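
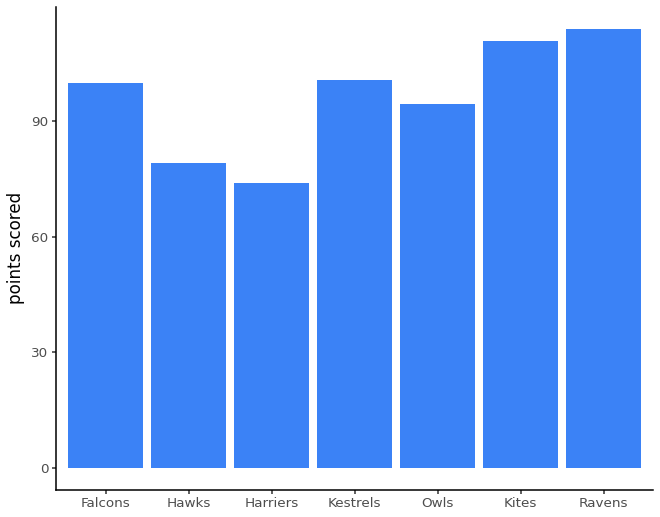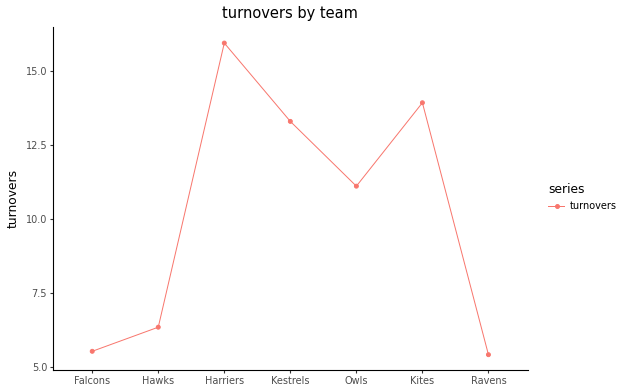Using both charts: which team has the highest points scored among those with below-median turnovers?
Chart 2 median turnovers ≈ 12; below-median teams: Falcons, Hawks, Ravens. Among those, Ravens has the highest points scored (≈ 120).

Ravens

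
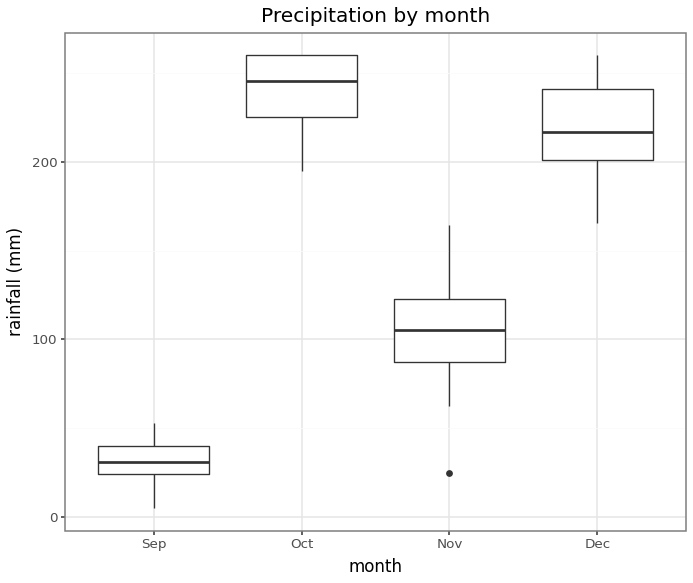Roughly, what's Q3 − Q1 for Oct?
≈ 40

Q3 ≈ 260, Q1 ≈ 220; IQR ≈ 40.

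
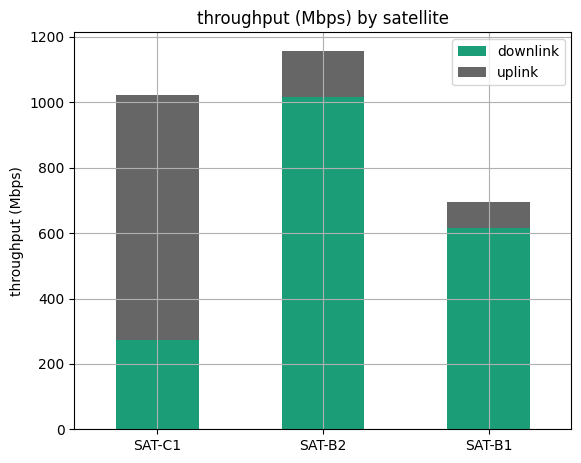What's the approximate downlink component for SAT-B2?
downlink top ≈ 1000, bottom ≈ 0; segment ≈ 1000.

≈ 1000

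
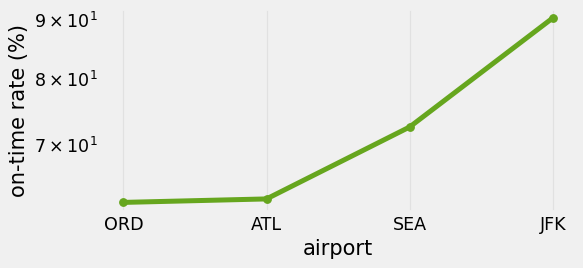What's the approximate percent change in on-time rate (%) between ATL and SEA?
ATL ≈ 65, SEA ≈ 75; (75 − 65) / 65 ≈ +15.4%.

≈ +15.4%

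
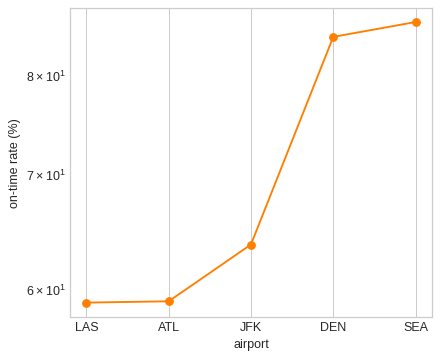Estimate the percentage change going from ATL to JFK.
≈ +8.3%

ATL ≈ 60, JFK ≈ 65; (65 − 60) / 60 ≈ +8.3%.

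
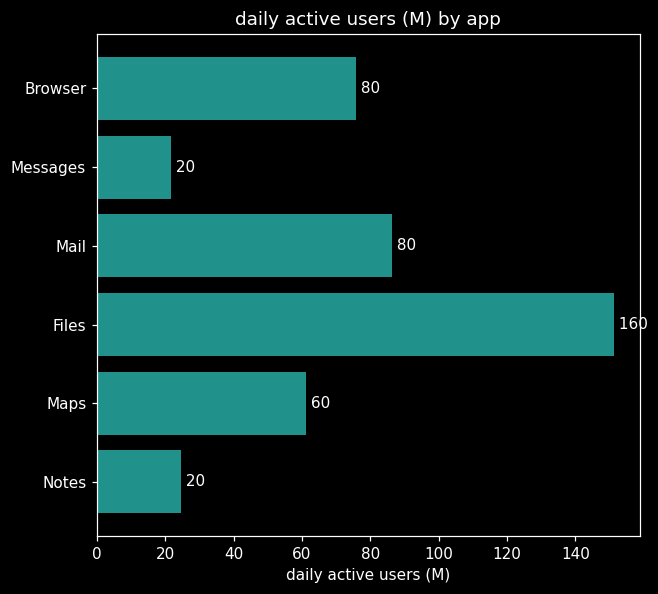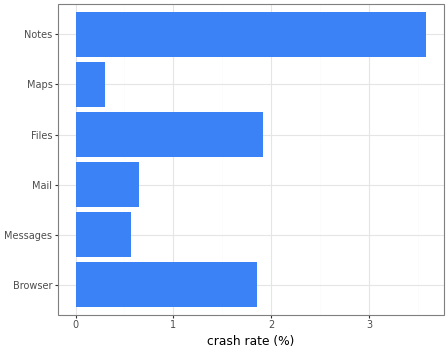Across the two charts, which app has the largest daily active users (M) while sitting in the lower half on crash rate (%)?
Mail

Chart 2 median crash rate (%) ≈ 1; below-median apps: Messages, Mail, Maps. Among those, Mail has the highest daily active users (M) (≈ 80).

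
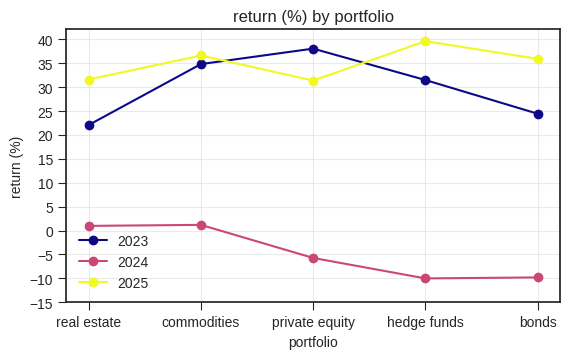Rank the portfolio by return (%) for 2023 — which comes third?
hedge funds

Top 4 for 2023: private equity ≈ 40, commodities ≈ 35, hedge funds ≈ 30, bonds ≈ 25.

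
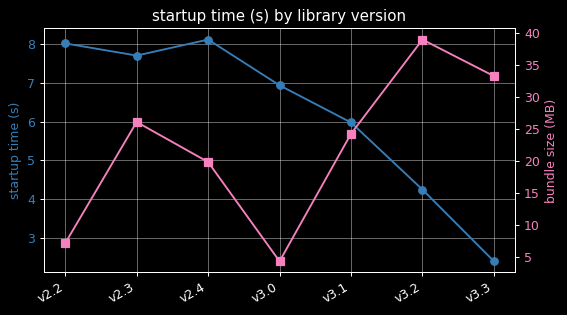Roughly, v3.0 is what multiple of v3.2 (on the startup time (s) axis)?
≈ 1.75×

v3.0 ≈ 7.0, v3.2 ≈ 4.0; 7.0/4.0 ≈ 1.75.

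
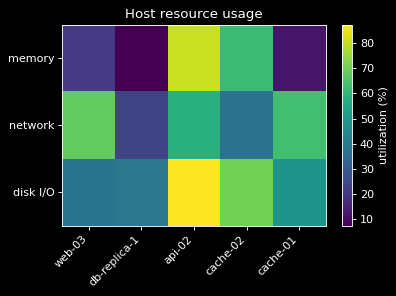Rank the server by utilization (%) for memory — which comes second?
cache-02

Top 3 for memory: api-02 ≈ 80, cache-02 ≈ 60, web-03 ≈ 20.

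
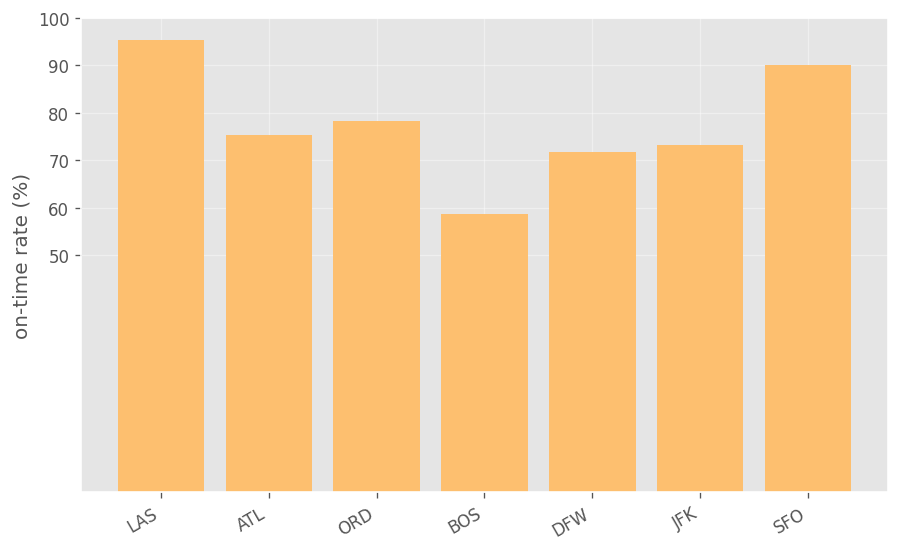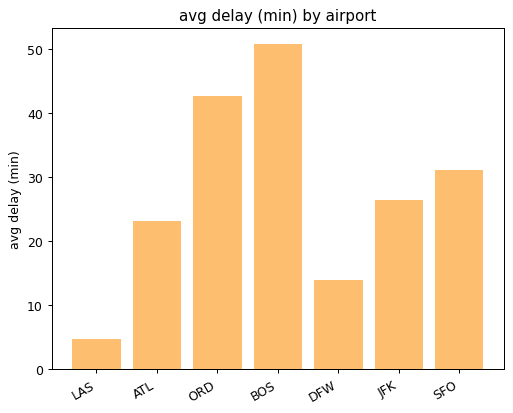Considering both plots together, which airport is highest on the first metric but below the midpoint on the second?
LAS

Chart 2 median avg delay (min) ≈ 25; below-median airports: LAS, ATL, DFW. Among those, LAS has the highest on-time rate (%) (≈ 100).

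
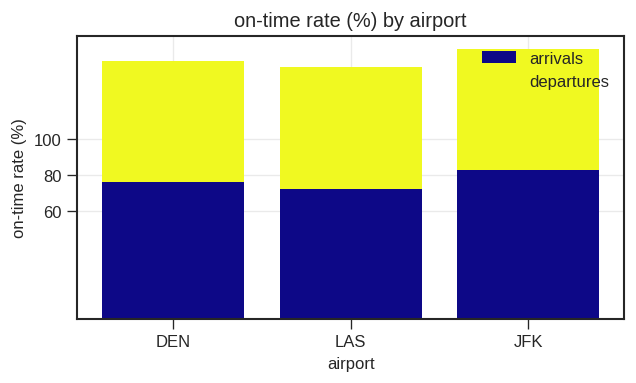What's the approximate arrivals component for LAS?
≈ 80

arrivals top ≈ 80, bottom ≈ 0; segment ≈ 80.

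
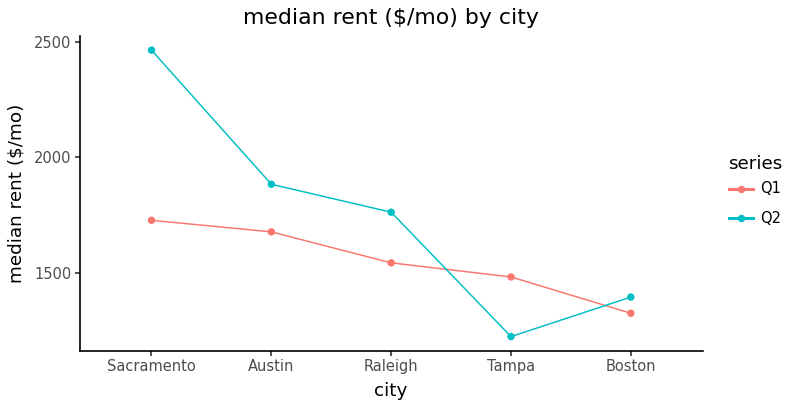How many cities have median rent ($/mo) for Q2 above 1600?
3

Above 1600: Sacramento, Austin, Raleigh.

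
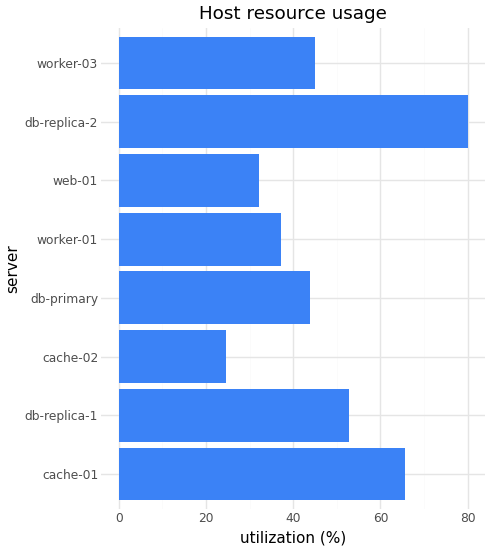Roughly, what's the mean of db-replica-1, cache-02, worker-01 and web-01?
(50 + 20 + 40 + 30) / 4 ≈ 35.

≈ 35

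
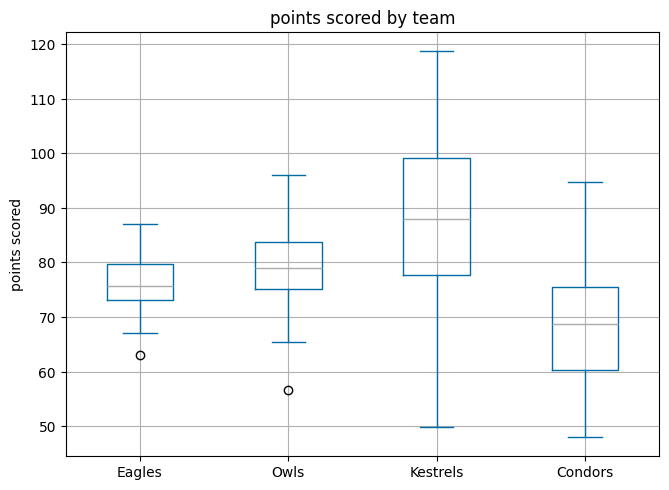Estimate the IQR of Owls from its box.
Q3 ≈ 84, Q1 ≈ 76; IQR ≈ 8.

≈ 8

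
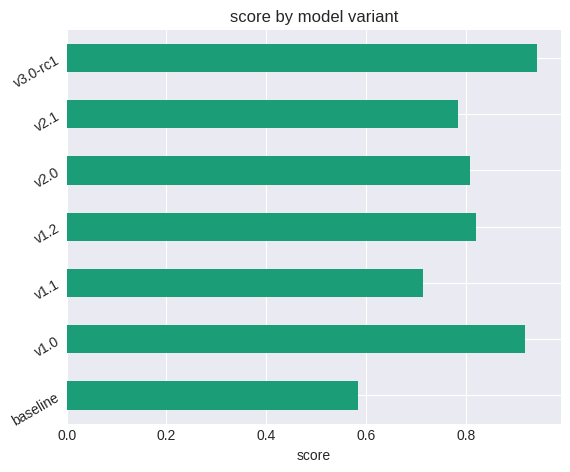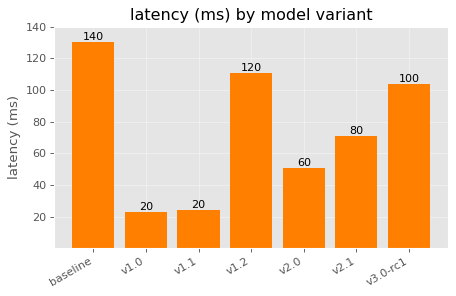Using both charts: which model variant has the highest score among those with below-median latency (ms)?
Chart 2 median latency (ms) ≈ 80; below-median model variants: v1.0, v1.1, v2.0. Among those, v1.0 has the highest score (≈ 0.9).

v1.0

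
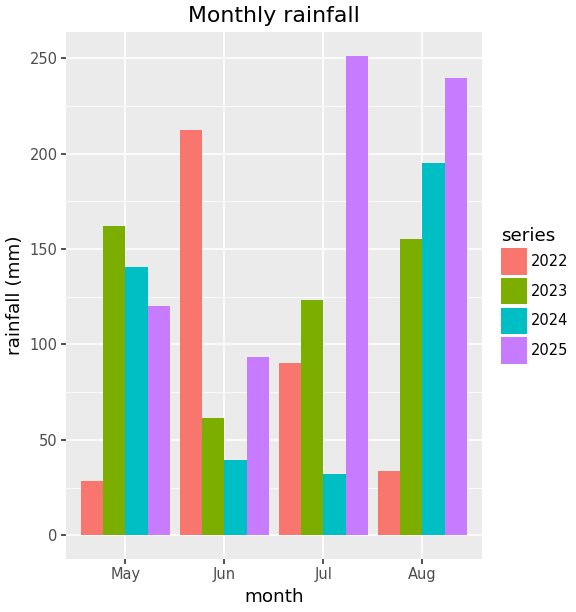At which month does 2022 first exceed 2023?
May: 2022 ≈ 25 vs 2023 ≈ 150 (not yet); Jun: 2022 ≈ 200 vs 2023 ≈ 50 (first crossover).

Jun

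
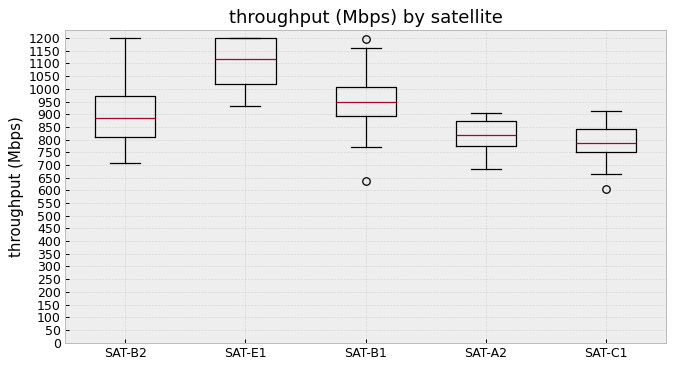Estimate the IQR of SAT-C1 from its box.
≈ 100

Q3 ≈ 850, Q1 ≈ 750; IQR ≈ 100.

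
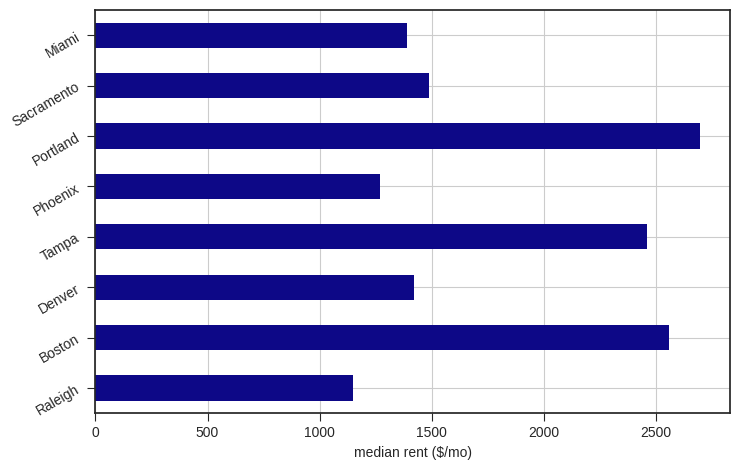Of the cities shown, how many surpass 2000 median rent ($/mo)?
Above 2000: Boston, Tampa, Portland.

3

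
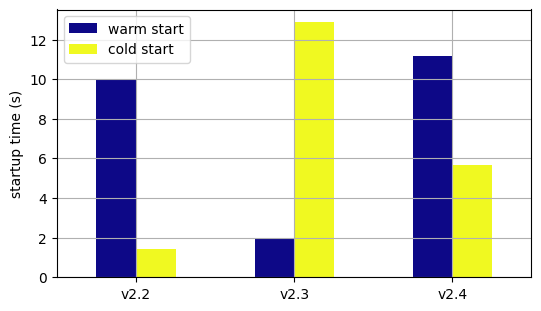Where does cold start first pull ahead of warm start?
v2.3

v2.2: cold start ≈ 2 vs warm start ≈ 10 (not yet); v2.3: cold start ≈ 12 vs warm start ≈ 2 (first crossover).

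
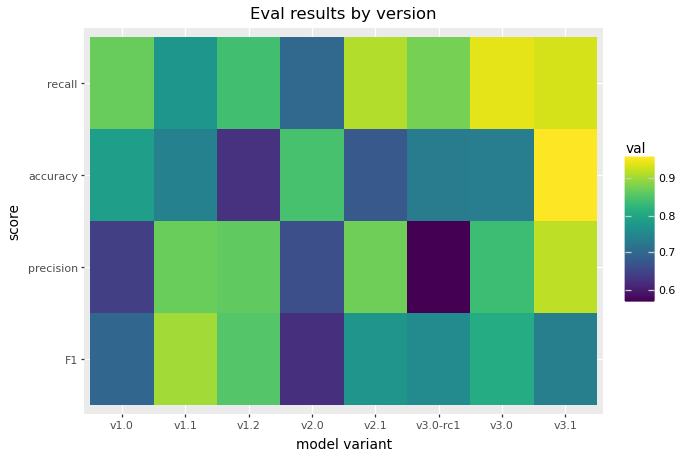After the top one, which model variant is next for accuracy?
v2.0

Top 3 for accuracy: v3.1 ≈ 0.95, v2.0 ≈ 0.85, v1.0 ≈ 0.80.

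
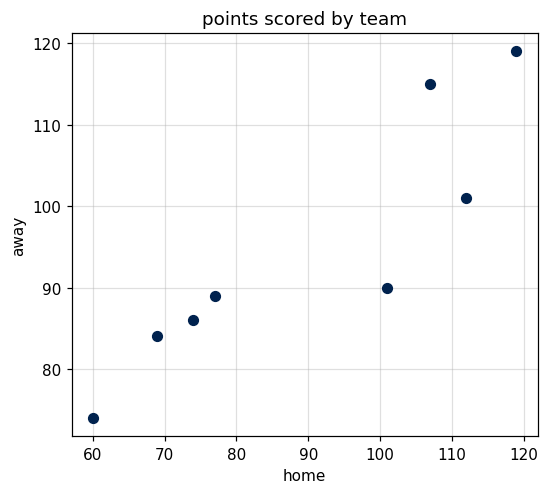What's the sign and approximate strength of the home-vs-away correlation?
positive, strong

Points are positively correlated; strong (|r| ≈ 0.9).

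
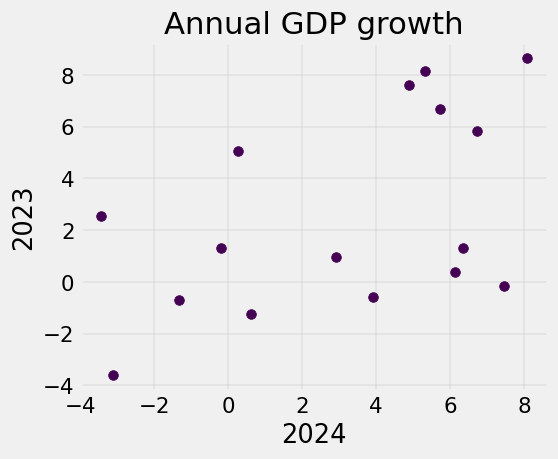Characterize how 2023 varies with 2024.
Points are positively correlated; moderate (|r| ≈ 0.5).

positive, moderate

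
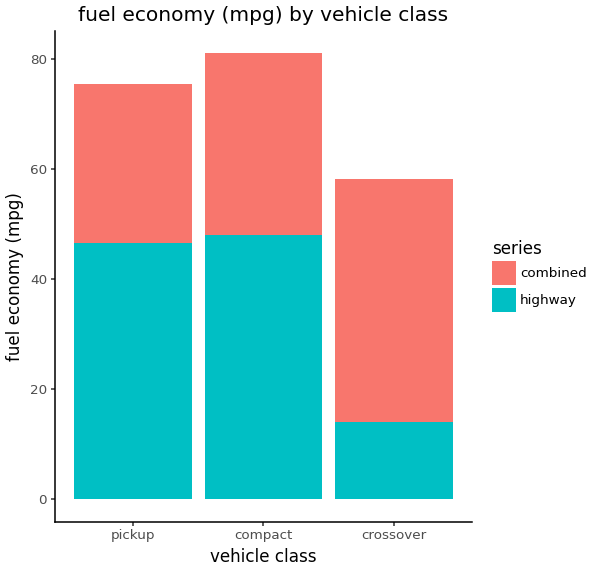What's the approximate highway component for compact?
highway top ≈ 50, bottom ≈ 0; segment ≈ 50.

≈ 50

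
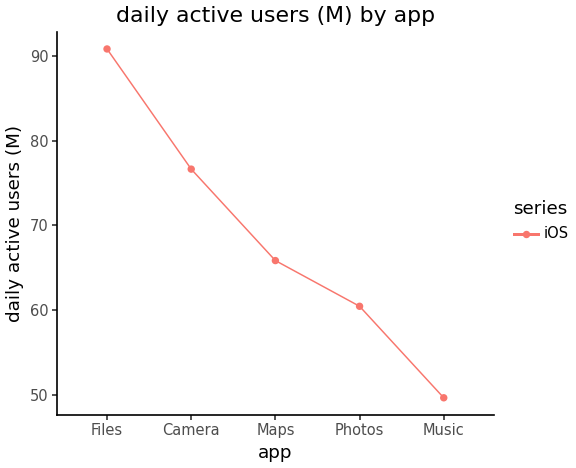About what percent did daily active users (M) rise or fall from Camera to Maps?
≈ -13.3%

Camera ≈ 75, Maps ≈ 65; (65 − 75) / 75 ≈ -13.3%.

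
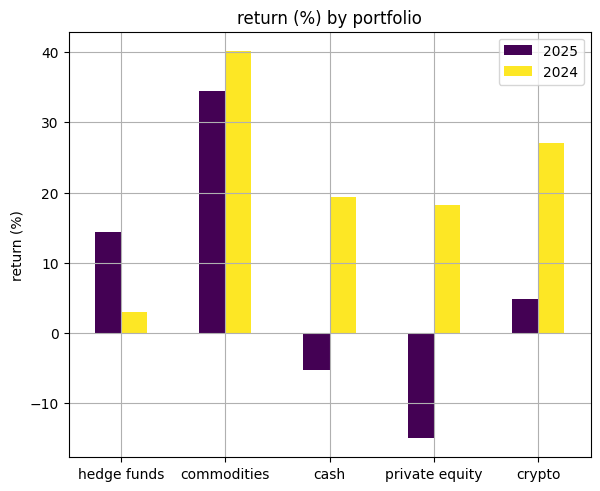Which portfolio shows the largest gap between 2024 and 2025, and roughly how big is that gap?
private equity: 2024 ≈ 20, 2025 ≈ -15 → gap ≈ 35. Next-largest (cash) is only ≈ 25.

private equity, ≈ 35 %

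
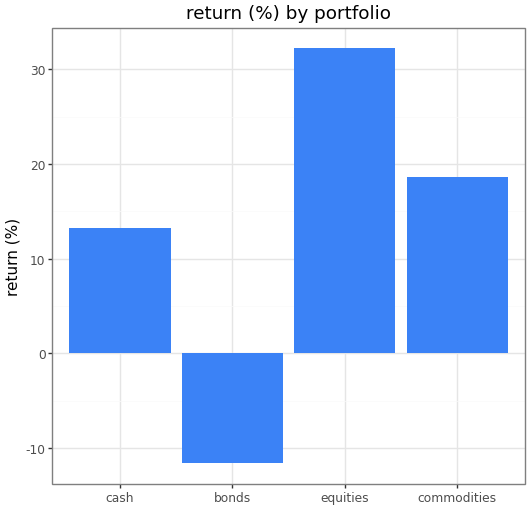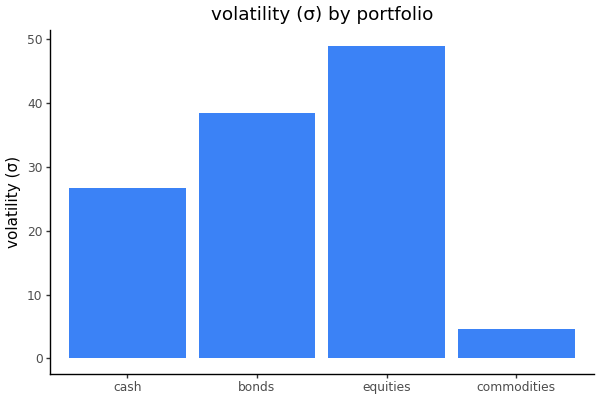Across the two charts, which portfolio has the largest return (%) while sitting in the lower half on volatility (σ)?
Chart 2 median volatility (σ) ≈ 35; below-median portfolios: cash, commodities. Among those, commodities has the highest return (%) (≈ 20).

commodities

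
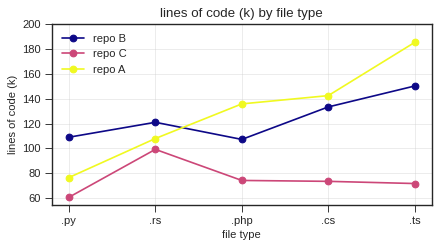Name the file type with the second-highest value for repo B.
Top 3 for repo B: .ts ≈ 160, .cs ≈ 140, .rs ≈ 120.

.cs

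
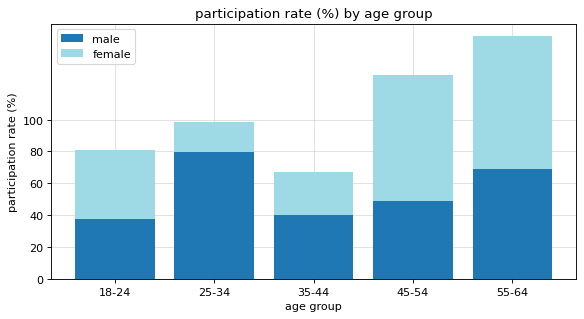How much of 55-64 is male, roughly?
≈ 60

male top ≈ 60, bottom ≈ 0; segment ≈ 60.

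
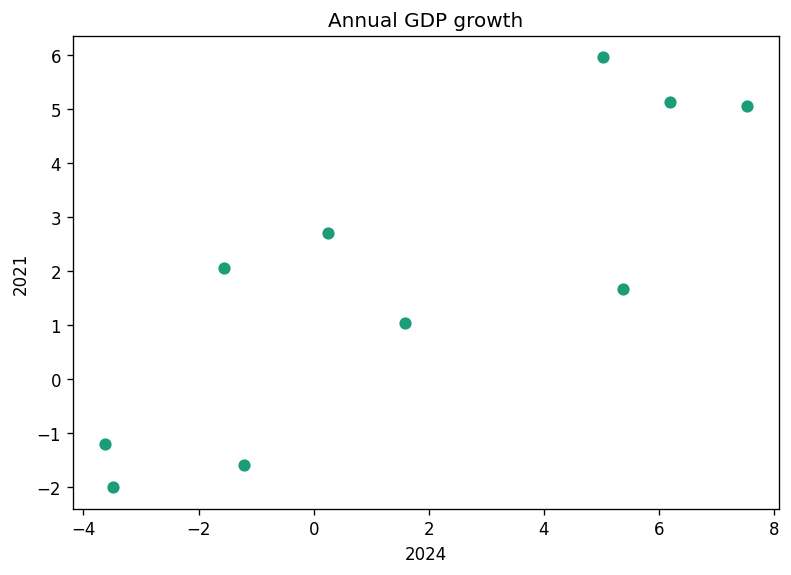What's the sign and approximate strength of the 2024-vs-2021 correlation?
Points are positively correlated; strong (|r| ≈ 0.8).

positive, strong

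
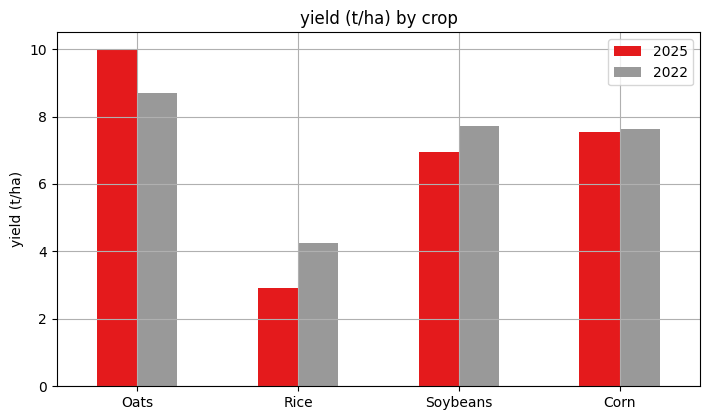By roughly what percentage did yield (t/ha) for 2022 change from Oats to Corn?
Oats ≈ 9, Corn ≈ 8; (8 − 9) / 9 ≈ -11.1%.

≈ -11.1%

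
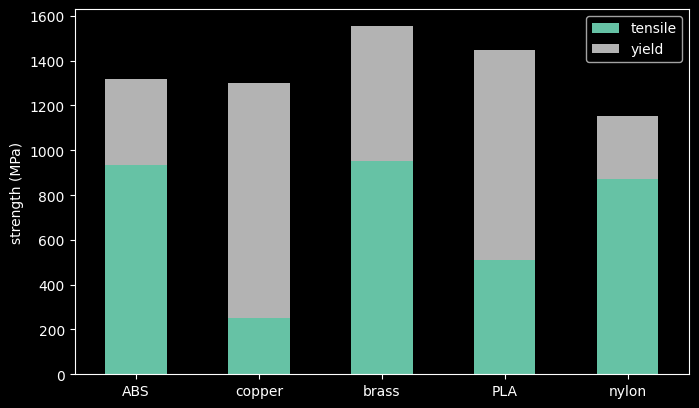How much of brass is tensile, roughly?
≈ 1000

tensile top ≈ 1000, bottom ≈ 0; segment ≈ 1000.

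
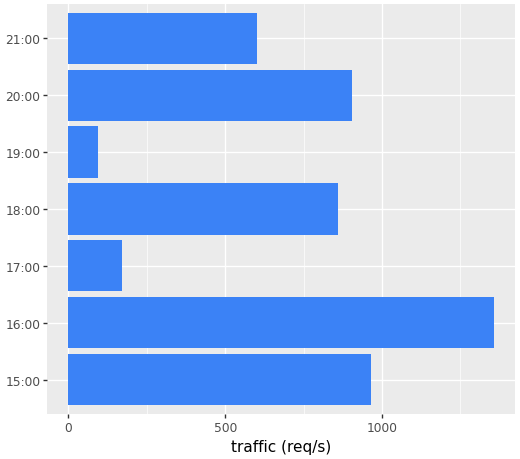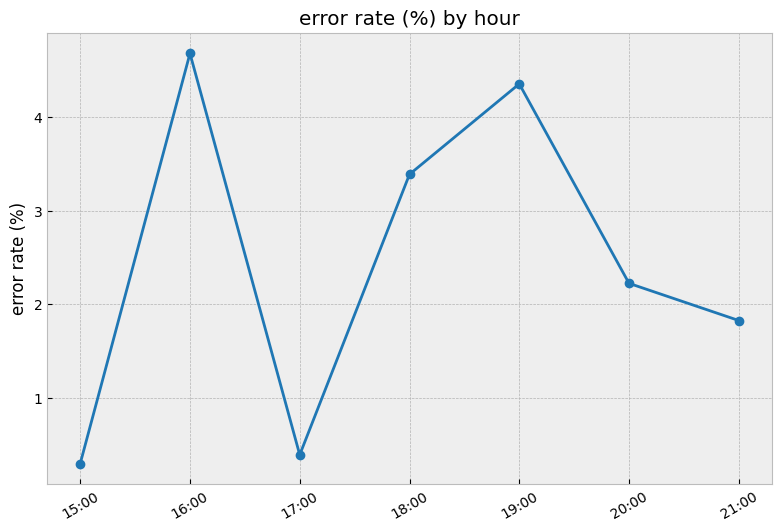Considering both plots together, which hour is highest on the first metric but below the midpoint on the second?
15:00

Chart 2 median error rate (%) ≈ 2; below-median hours: 15:00, 17:00, 21:00. Among those, 15:00 has the highest traffic (req/s) (≈ 1000).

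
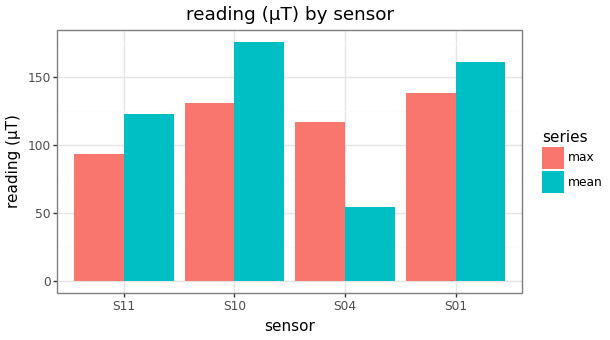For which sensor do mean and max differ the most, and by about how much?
S04: mean ≈ 60, max ≈ 120 → gap ≈ 60. Next-largest (S10) is only ≈ 40.

S04, ≈ 60 µT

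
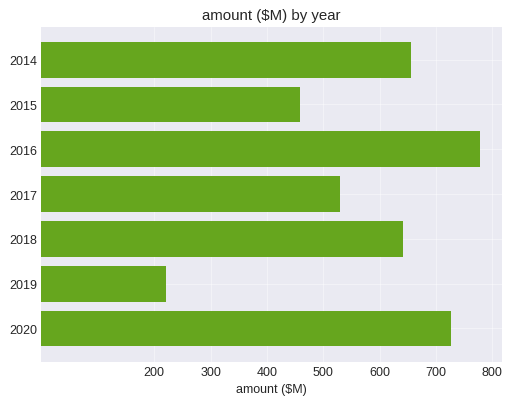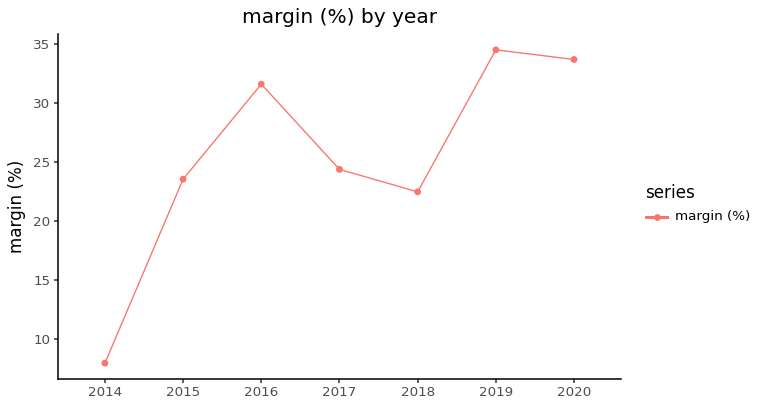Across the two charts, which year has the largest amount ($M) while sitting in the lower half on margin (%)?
Chart 2 median margin (%) ≈ 25; below-median years: 2014, 2015, 2018. Among those, 2014 has the highest amount ($M) (≈ 700).

2014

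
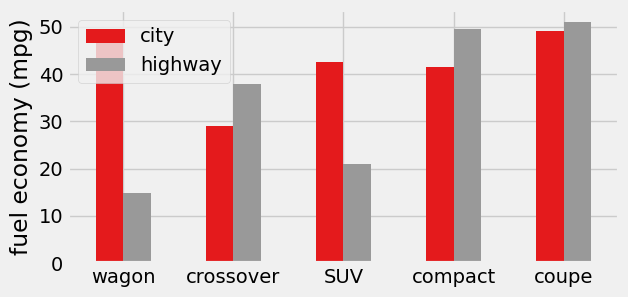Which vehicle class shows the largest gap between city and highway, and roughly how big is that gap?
wagon, ≈ 35 mpg

wagon: city ≈ 50, highway ≈ 15 → gap ≈ 35. Next-largest (SUV) is only ≈ 25.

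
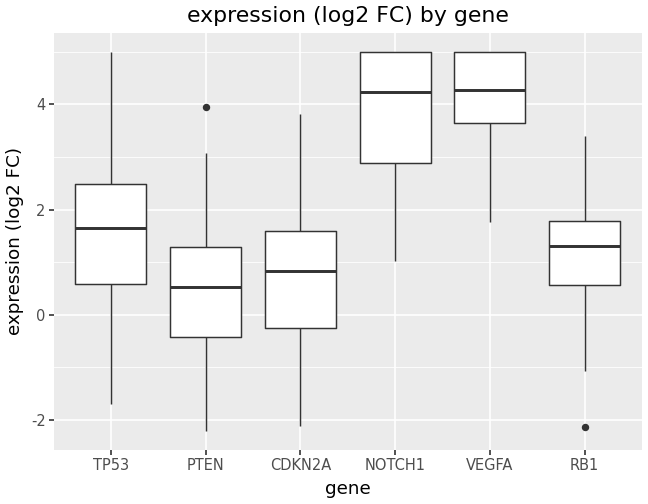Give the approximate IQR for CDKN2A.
≈ 2.0

Q3 ≈ 1.5, Q1 ≈ -0.5; IQR ≈ 2.0.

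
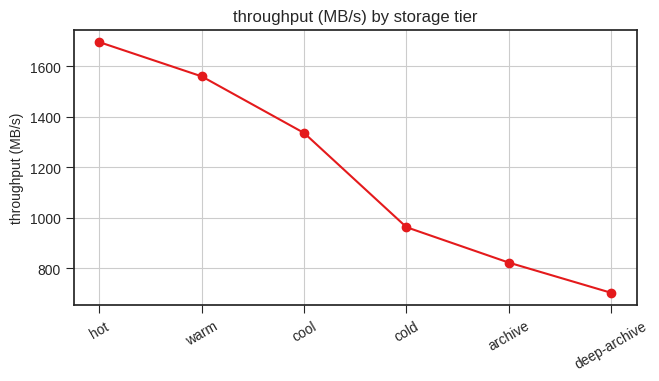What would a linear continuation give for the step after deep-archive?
≈ 550

Last three: 1000, 800, 700 → slope ≈ -150/step → next ≈ 550.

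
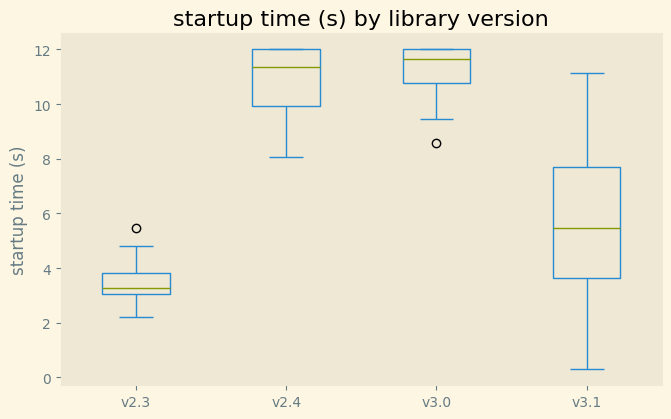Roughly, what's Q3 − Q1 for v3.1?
≈ 4

Q3 ≈ 8, Q1 ≈ 4; IQR ≈ 4.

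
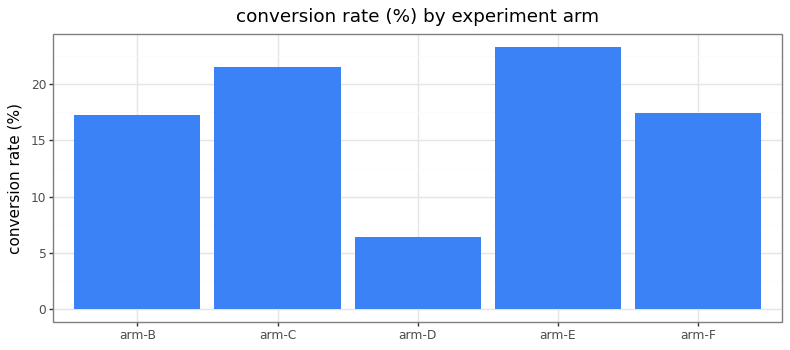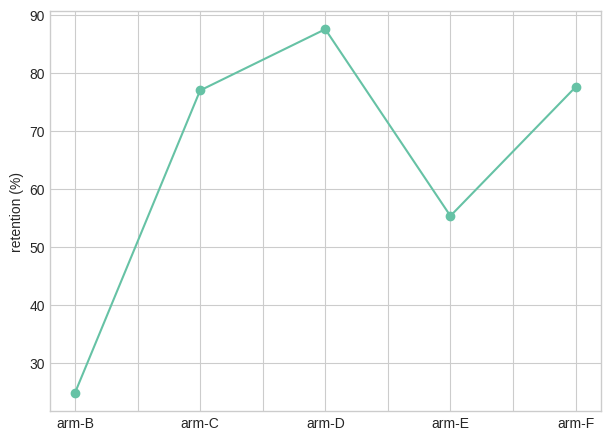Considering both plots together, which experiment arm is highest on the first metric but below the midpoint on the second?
Chart 2 median retention (%) ≈ 80; below-median experiment arms: arm-B, arm-E. Among those, arm-E has the highest conversion rate (%) (≈ 25).

arm-E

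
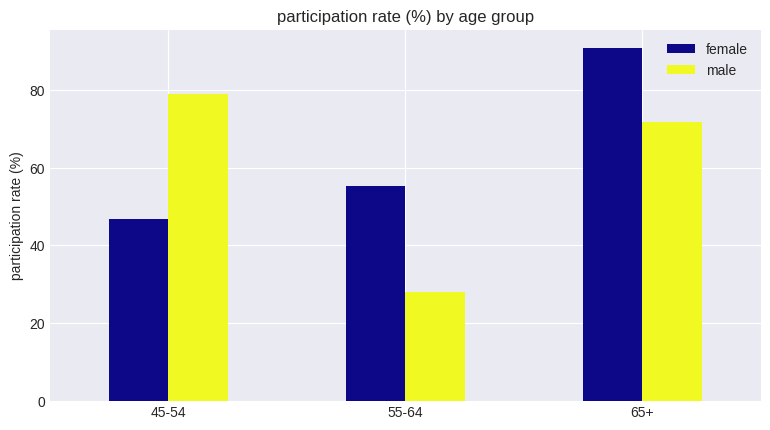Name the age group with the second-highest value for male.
Top 3 for male: 45-54 ≈ 80, 65+ ≈ 70, 55-64 ≈ 30.

65+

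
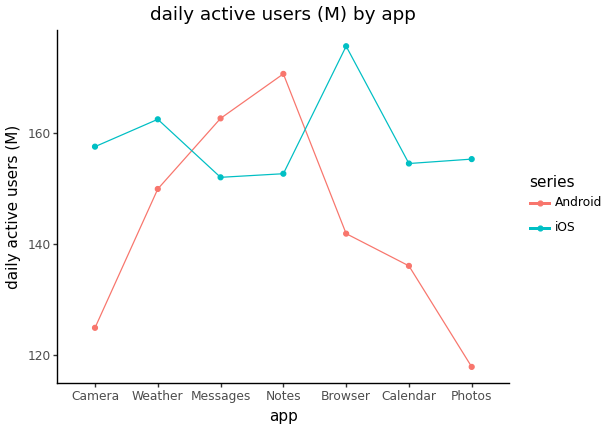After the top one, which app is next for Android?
Messages

Top 3 for Android: Notes ≈ 170, Messages ≈ 165, Weather ≈ 150.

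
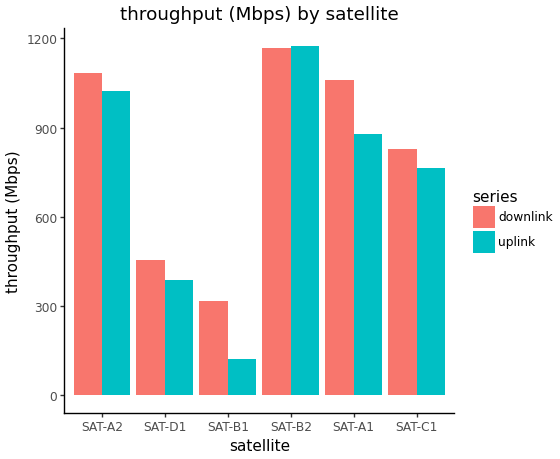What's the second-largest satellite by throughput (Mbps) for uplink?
SAT-A2

Top 3 for uplink: SAT-B2 ≈ 1200, SAT-A2 ≈ 1000, SAT-A1 ≈ 900.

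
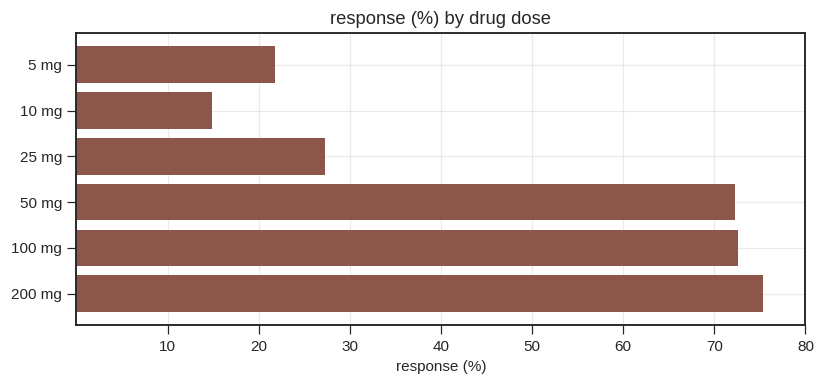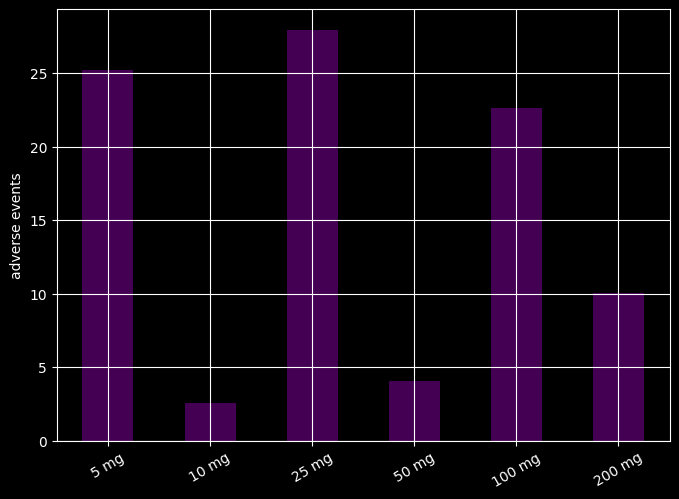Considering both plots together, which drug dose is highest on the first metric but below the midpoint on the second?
200 mg

Chart 2 median adverse events ≈ 15; below-median drug doses: 10 mg, 50 mg, 200 mg. Among those, 200 mg has the highest response (%) (≈ 80).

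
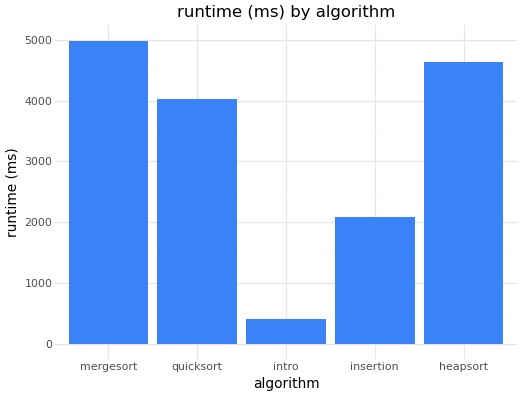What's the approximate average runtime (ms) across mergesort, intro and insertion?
≈ 2500

(5000 + 500 + 2000) / 3 ≈ 2500.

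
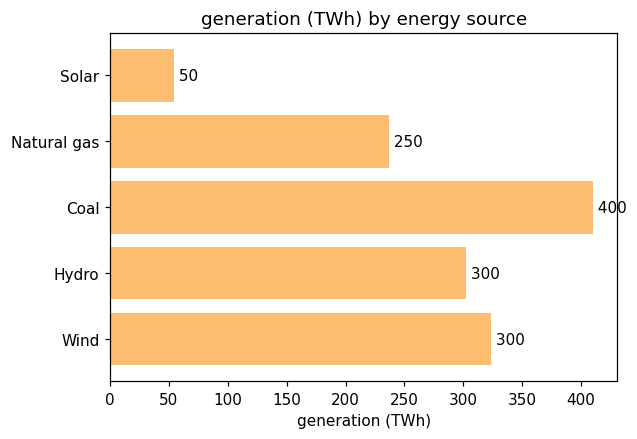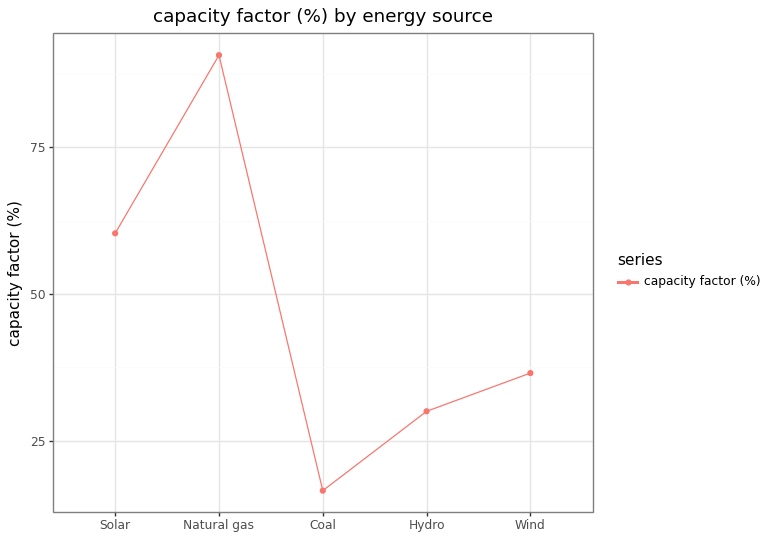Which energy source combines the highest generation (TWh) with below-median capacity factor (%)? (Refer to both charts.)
Chart 2 median capacity factor (%) ≈ 40; below-median energy sources: Coal, Hydro. Among those, Coal has the highest generation (TWh) (≈ 400).

Coal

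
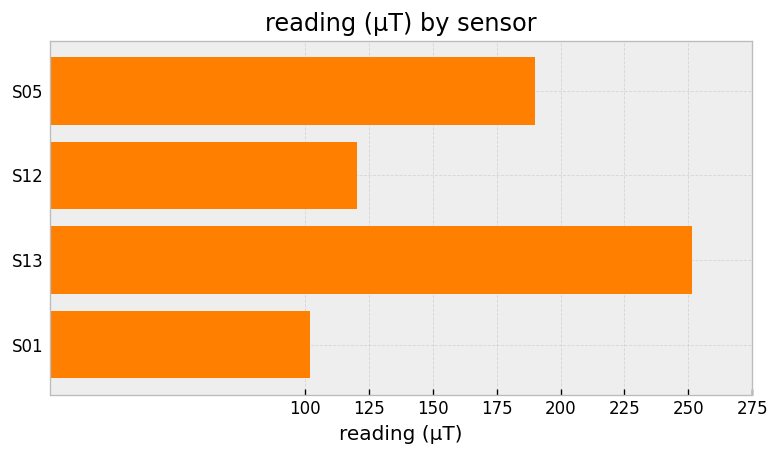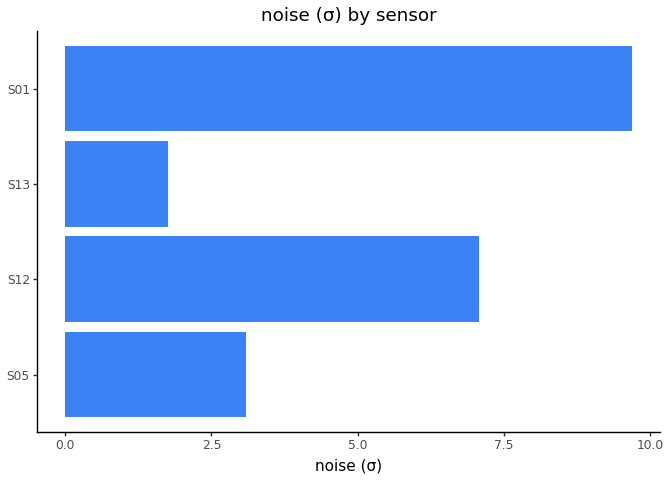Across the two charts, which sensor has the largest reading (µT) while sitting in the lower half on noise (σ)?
Chart 2 median noise (σ) ≈ 5; below-median sensors: S05, S13. Among those, S13 has the highest reading (µT) (≈ 250).

S13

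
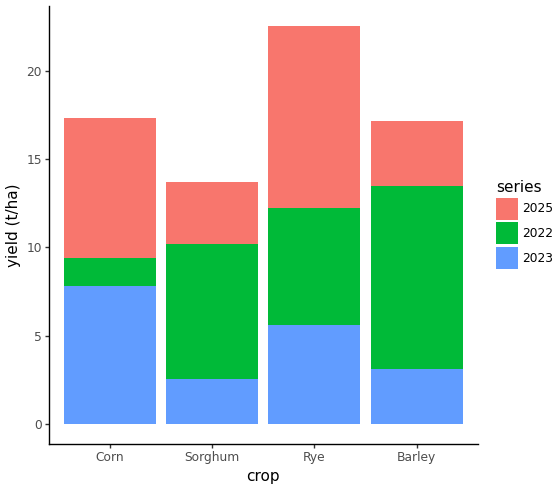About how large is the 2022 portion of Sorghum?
2022 top ≈ 10, bottom ≈ 2; segment ≈ 8.

≈ 8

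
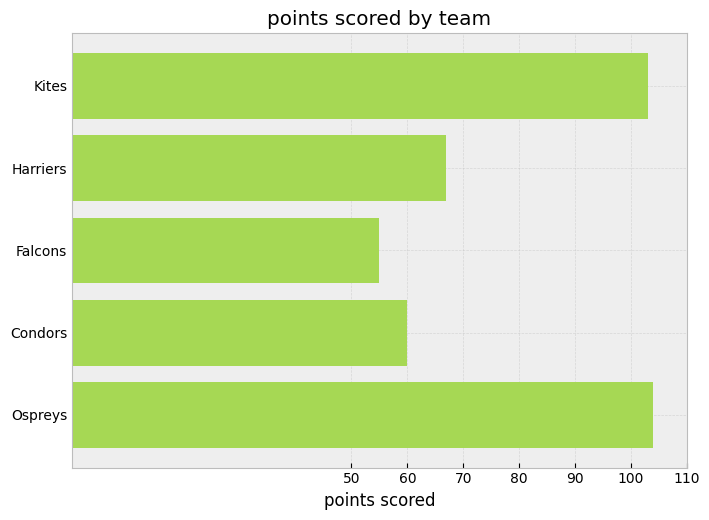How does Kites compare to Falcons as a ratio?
Kites ≈ 100, Falcons ≈ 60; 100/60 ≈ 1.67.

≈ 1.67×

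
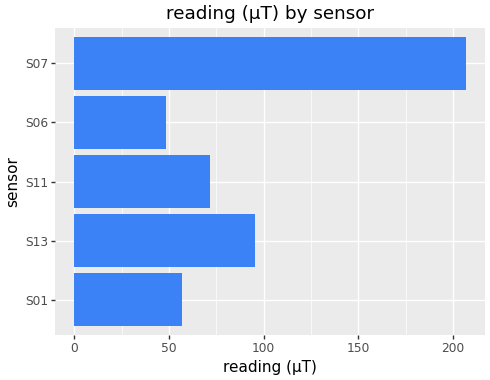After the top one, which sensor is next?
Top 3: S07 ≈ 200, S13 ≈ 100, S11 ≈ 80.

S13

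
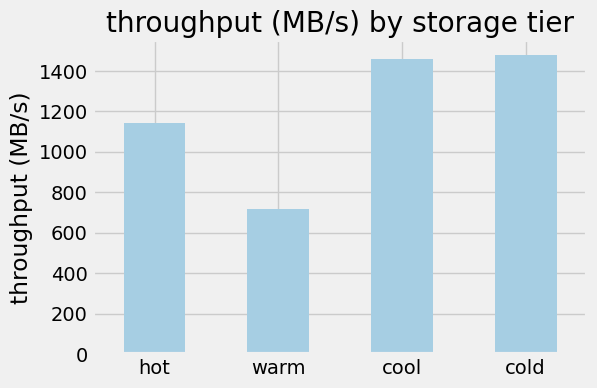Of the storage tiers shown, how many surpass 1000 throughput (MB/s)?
Above 1000: hot, cool, cold.

3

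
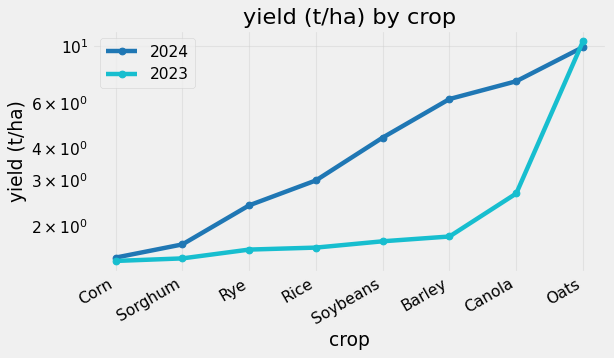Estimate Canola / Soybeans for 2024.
≈ 1.75×

Canola ≈ 7, Soybeans ≈ 4; 7/4 ≈ 1.75.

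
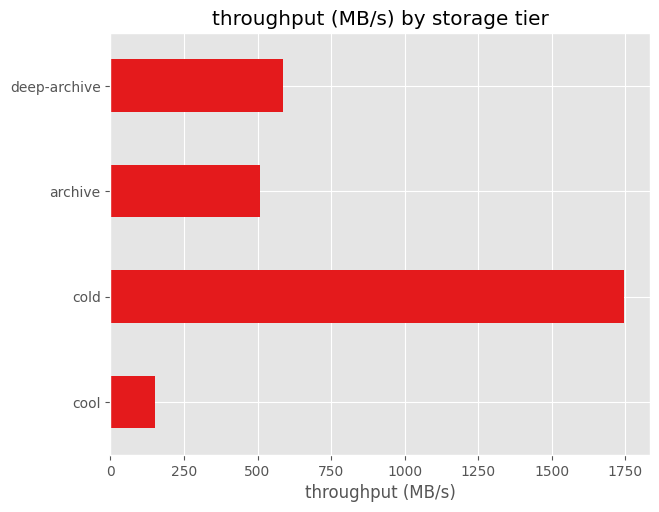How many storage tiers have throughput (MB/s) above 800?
Above 800: cold.

1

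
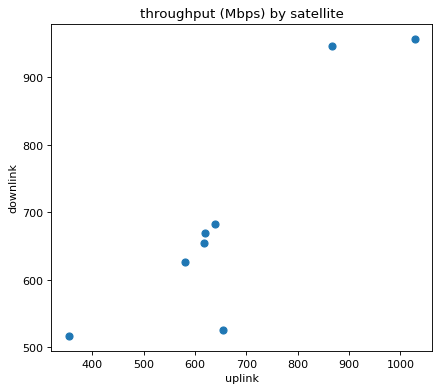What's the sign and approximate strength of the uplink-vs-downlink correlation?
positive, strong

Points are positively correlated; strong (|r| ≈ 0.9).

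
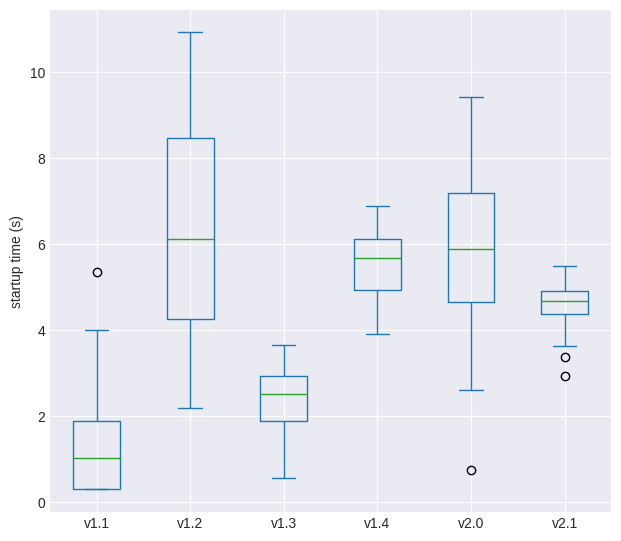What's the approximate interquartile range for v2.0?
≈ 2.5

Q3 ≈ 7.0, Q1 ≈ 4.5; IQR ≈ 2.5.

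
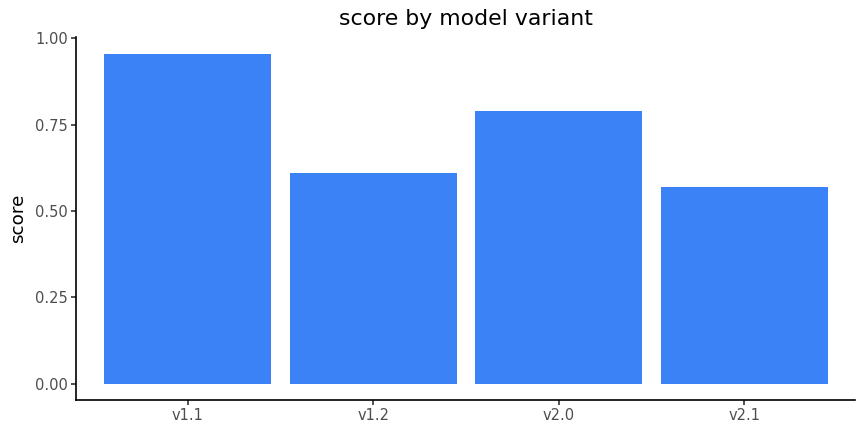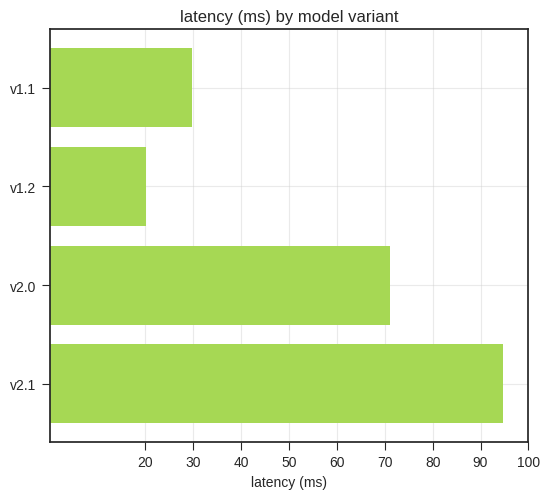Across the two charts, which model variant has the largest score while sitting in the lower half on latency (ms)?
Chart 2 median latency (ms) ≈ 50; below-median model variants: v1.1, v1.2. Among those, v1.1 has the highest score (≈ 1).

v1.1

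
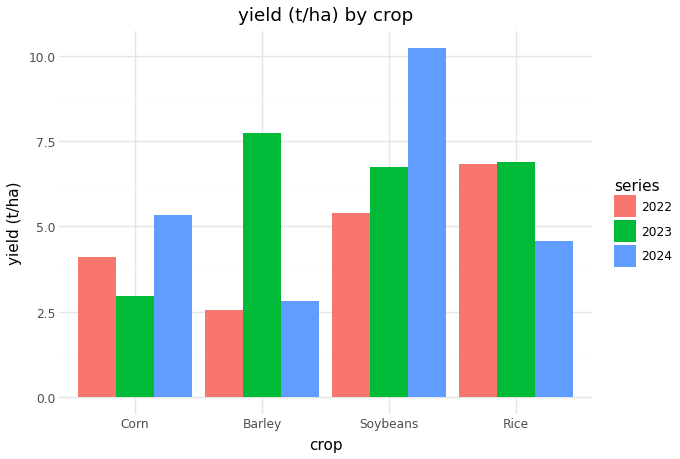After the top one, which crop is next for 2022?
Soybeans

Top 3 for 2022: Rice ≈ 7, Soybeans ≈ 5, Corn ≈ 4.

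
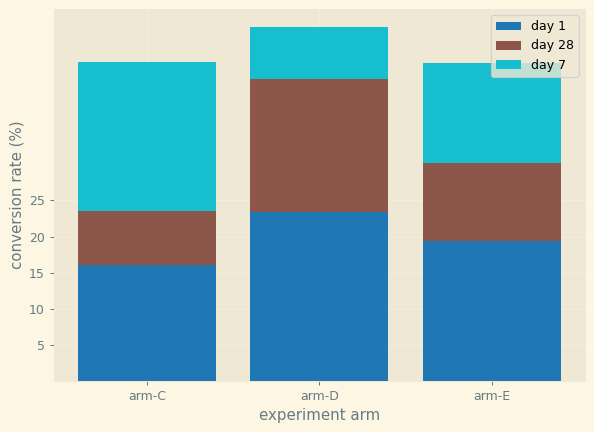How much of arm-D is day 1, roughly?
day 1 top ≈ 25, bottom ≈ 0; segment ≈ 25.

≈ 25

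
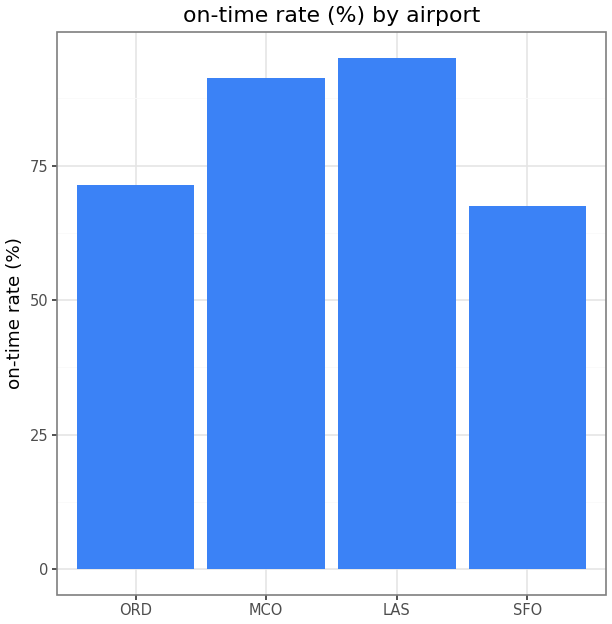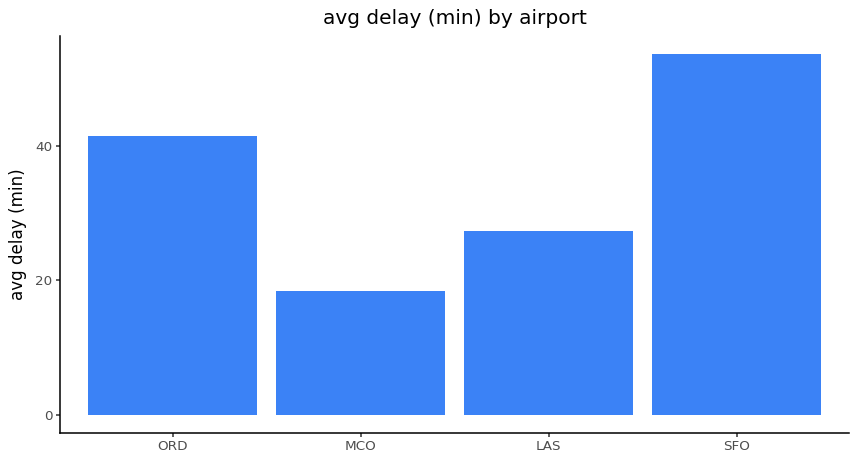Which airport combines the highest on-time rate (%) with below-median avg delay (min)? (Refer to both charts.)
LAS

Chart 2 median avg delay (min) ≈ 35; below-median airports: MCO, LAS. Among those, LAS has the highest on-time rate (%) (≈ 100).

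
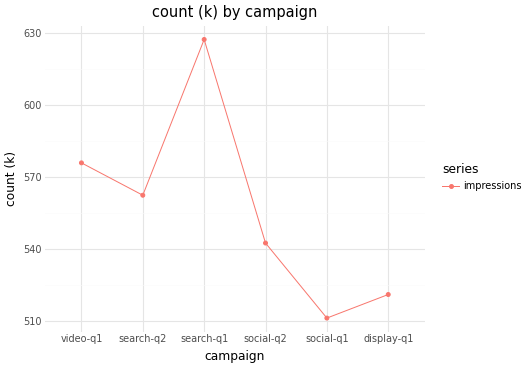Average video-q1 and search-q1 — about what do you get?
(580 + 630) / 2 ≈ 605.

≈ 605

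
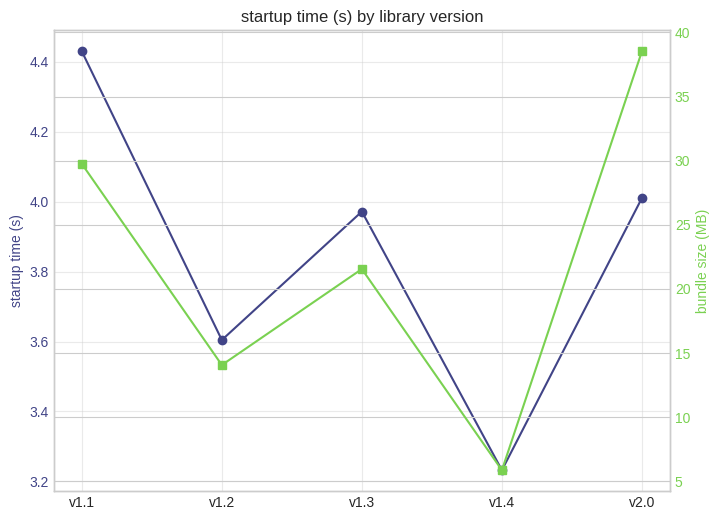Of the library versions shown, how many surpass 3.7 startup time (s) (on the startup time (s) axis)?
3

Above 3.7: v1.1, v1.3, v2.0.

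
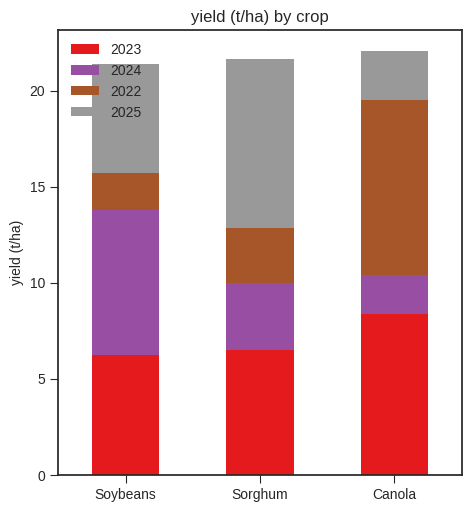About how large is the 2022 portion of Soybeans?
≈ 2

2022 top ≈ 16, bottom ≈ 14; segment ≈ 2.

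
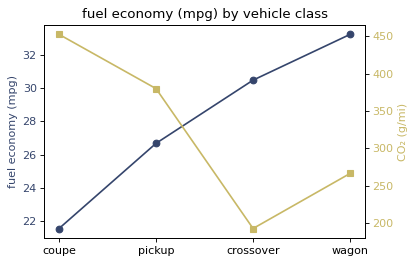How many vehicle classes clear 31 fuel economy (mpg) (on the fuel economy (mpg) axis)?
Above 31: wagon.

1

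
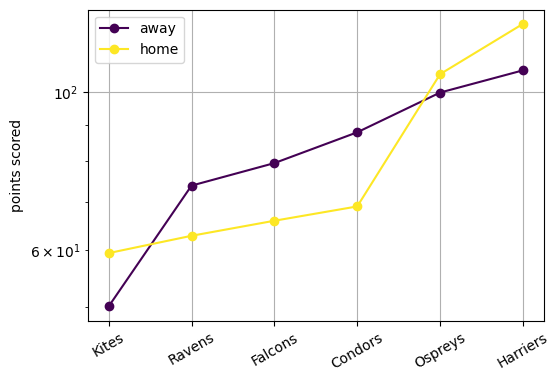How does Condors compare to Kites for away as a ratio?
Condors ≈ 90, Kites ≈ 50; 90/50 ≈ 1.8.

≈ 1.8×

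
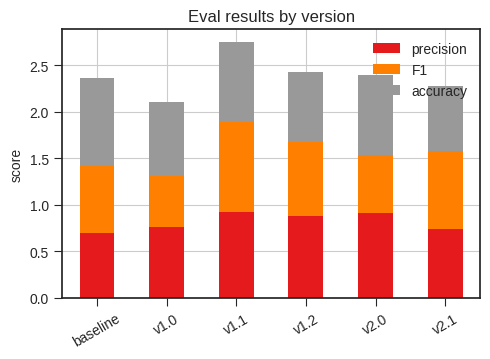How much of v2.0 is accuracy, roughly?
accuracy top ≈ 2.5, bottom ≈ 1.5; segment ≈ 1.0.

≈ 1.0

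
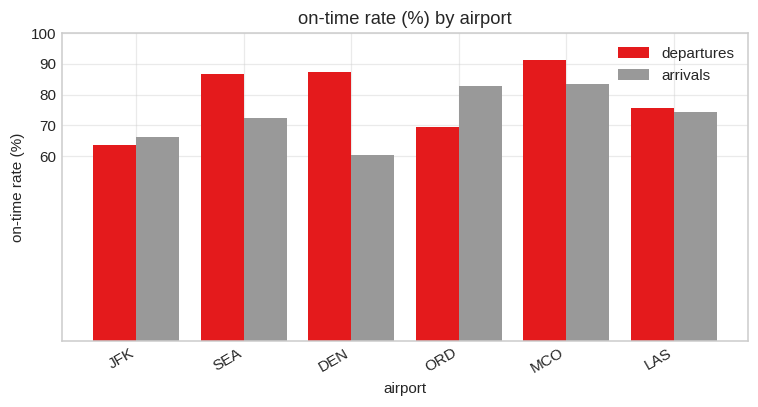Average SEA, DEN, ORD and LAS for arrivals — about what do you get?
(70 + 60 + 80 + 70) / 4 ≈ 70.

≈ 70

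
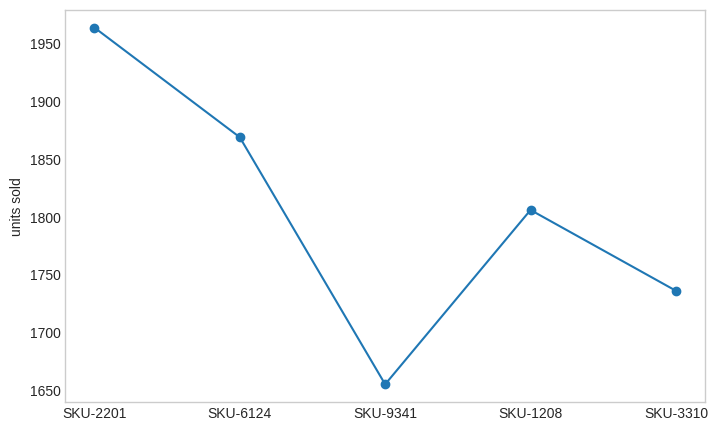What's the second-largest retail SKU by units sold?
SKU-6124

Top 3: SKU-2201 ≈ 1950, SKU-6124 ≈ 1850, SKU-1208 ≈ 1800.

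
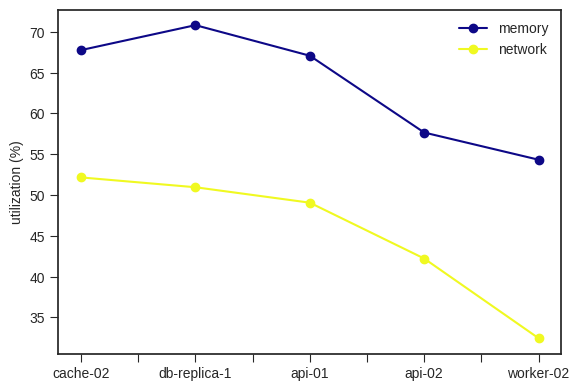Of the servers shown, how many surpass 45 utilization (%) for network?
3

Above 45: cache-02, db-replica-1, api-01.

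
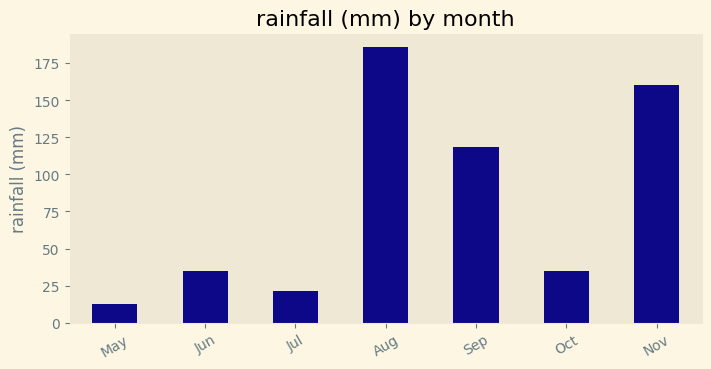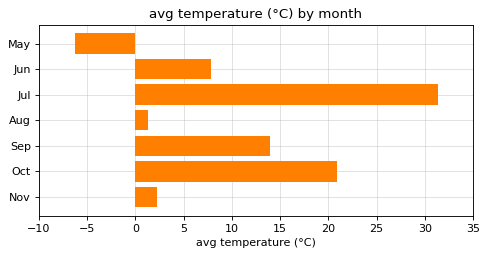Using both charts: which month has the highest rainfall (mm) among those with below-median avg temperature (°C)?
Chart 2 median avg temperature (°C) ≈ 10; below-median months: May, Aug, Nov. Among those, Aug has the highest rainfall (mm) (≈ 180).

Aug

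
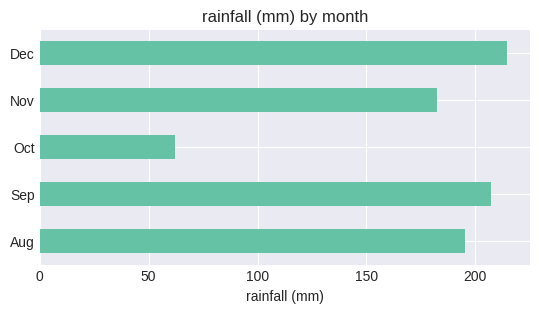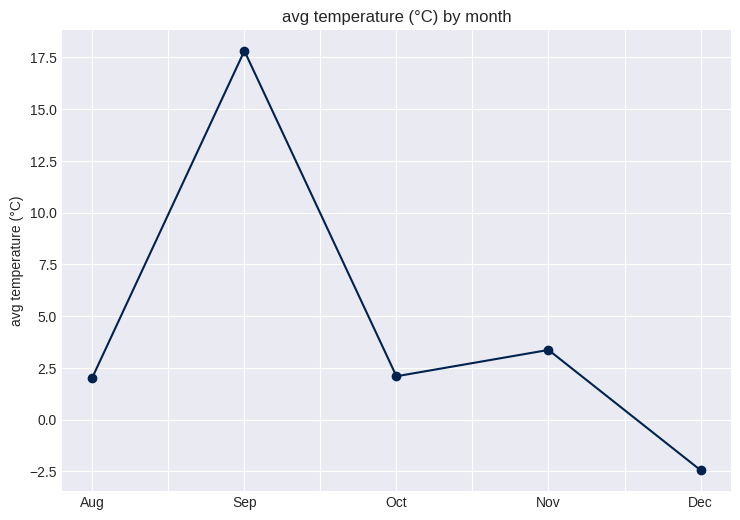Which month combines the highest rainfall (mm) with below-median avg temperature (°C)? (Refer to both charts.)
Dec

Chart 2 median avg temperature (°C) ≈ 2; below-median months: Aug, Dec. Among those, Dec has the highest rainfall (mm) (≈ 220).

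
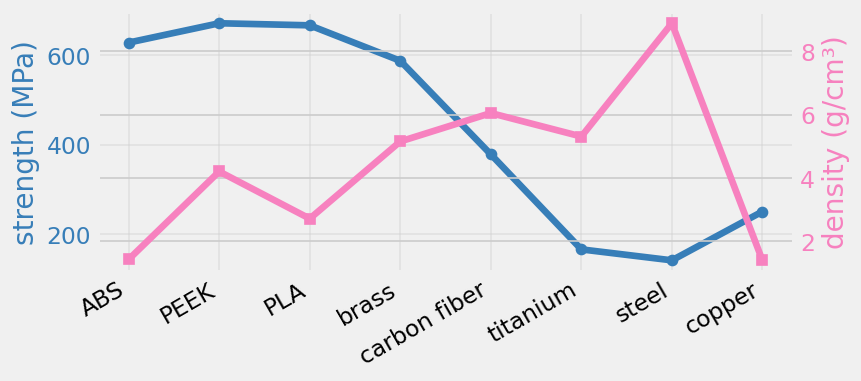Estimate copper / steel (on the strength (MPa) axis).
copper ≈ 250, steel ≈ 150; 250/150 ≈ 1.67.

≈ 1.67×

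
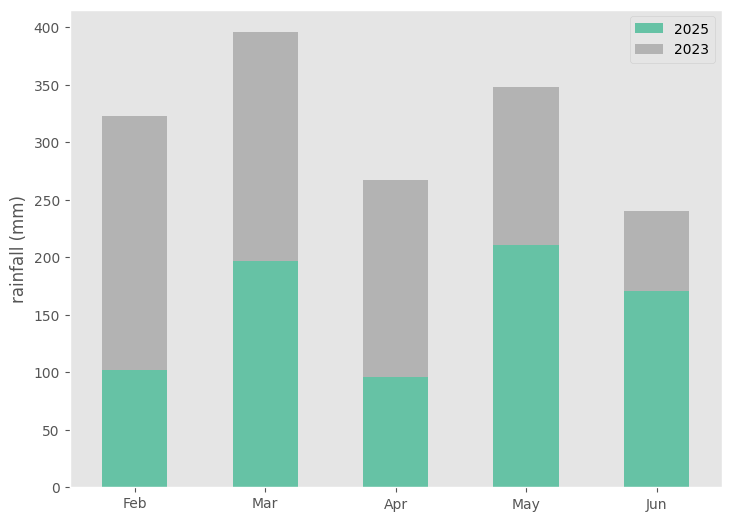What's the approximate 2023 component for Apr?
≈ 150

2023 top ≈ 250, bottom ≈ 100; segment ≈ 150.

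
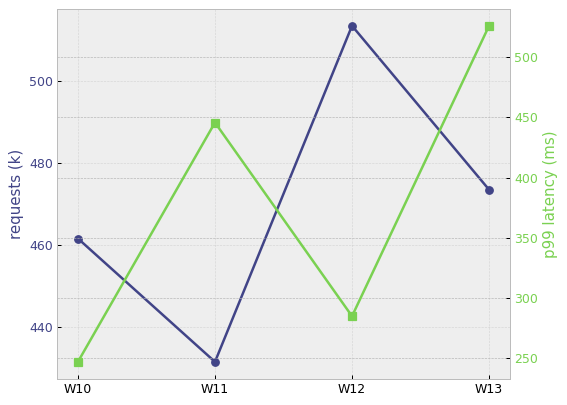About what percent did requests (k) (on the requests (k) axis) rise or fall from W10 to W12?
W10 ≈ 460, W12 ≈ 510; (510 − 460) / 460 ≈ +10.9%.

≈ +10.9%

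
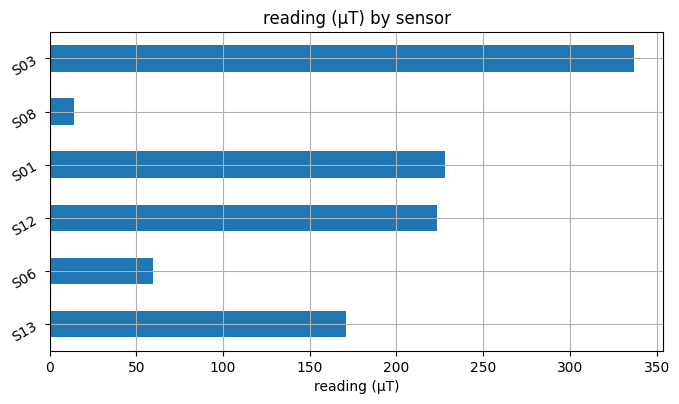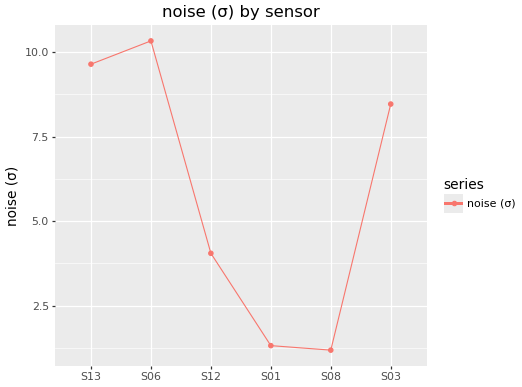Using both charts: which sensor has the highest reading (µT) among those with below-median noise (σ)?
Chart 2 median noise (σ) ≈ 6; below-median sensors: S12, S01, S08. Among those, S01 has the highest reading (µT) (≈ 250).

S01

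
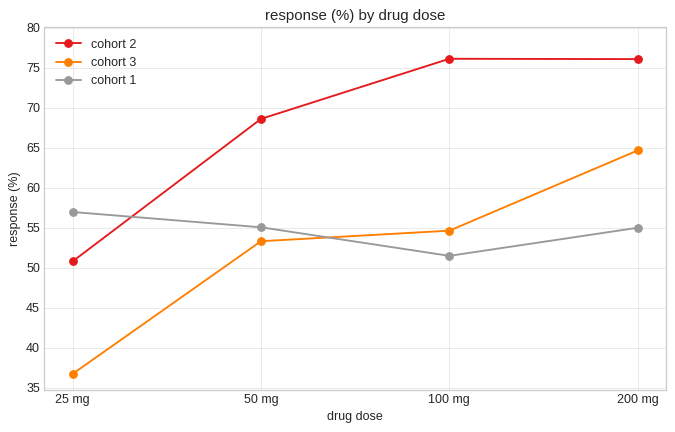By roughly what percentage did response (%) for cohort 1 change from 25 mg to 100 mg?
25 mg ≈ 55, 100 mg ≈ 50; (50 − 55) / 55 ≈ -9.1%.

≈ -9.1%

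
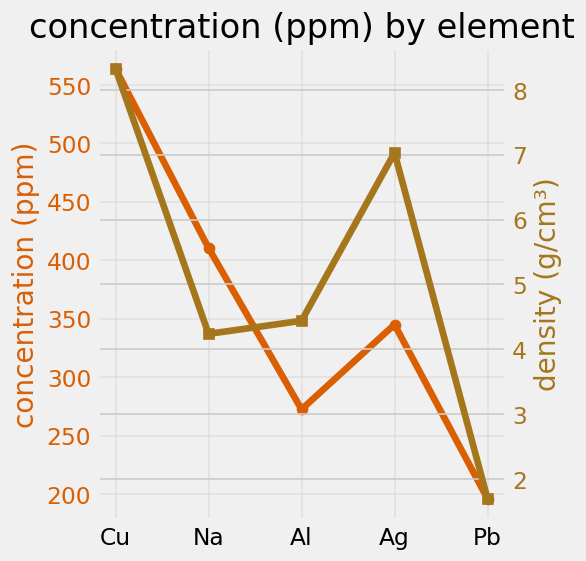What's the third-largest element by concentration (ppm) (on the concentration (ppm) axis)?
Top 4 (on the concentration (ppm) axis): Cu ≈ 550, Na ≈ 400, Ag ≈ 350, Al ≈ 250.

Ag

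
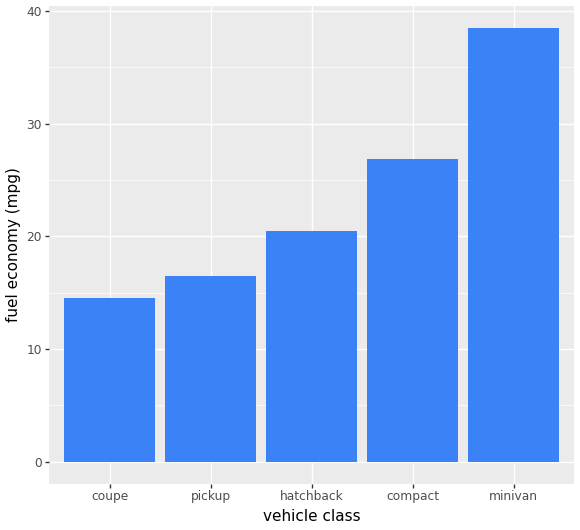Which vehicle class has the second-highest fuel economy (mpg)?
compact

Top 3: minivan ≈ 40, compact ≈ 25, hatchback ≈ 20.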